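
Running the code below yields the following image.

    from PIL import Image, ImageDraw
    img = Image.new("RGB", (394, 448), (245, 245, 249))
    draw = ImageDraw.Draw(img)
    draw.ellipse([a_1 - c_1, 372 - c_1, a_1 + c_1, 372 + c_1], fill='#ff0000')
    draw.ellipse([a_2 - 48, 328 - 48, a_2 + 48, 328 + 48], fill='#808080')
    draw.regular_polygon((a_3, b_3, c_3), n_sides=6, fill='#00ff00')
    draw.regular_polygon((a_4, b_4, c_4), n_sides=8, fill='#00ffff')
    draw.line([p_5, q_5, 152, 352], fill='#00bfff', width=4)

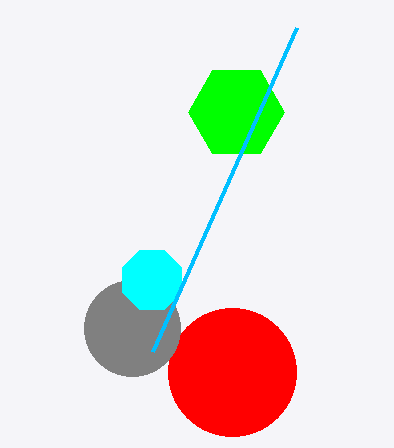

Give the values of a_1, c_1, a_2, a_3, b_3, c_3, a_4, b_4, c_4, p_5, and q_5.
a_1 = 232, c_1 = 64, a_2 = 132, a_3 = 236, b_3 = 112, c_3 = 48, a_4 = 152, b_4 = 280, c_4 = 32, p_5 = 296, q_5 = 28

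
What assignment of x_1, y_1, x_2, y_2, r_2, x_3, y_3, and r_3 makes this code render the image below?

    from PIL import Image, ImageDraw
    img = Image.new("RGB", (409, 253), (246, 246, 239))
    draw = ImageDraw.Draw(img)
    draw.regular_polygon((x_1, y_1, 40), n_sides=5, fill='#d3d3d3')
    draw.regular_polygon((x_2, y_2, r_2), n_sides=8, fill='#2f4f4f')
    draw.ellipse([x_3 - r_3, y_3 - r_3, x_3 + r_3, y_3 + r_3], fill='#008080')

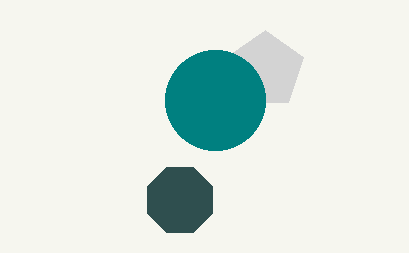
x_1 = 265, y_1 = 70, x_2 = 180, y_2 = 200, r_2 = 35, x_3 = 215, y_3 = 100, r_3 = 50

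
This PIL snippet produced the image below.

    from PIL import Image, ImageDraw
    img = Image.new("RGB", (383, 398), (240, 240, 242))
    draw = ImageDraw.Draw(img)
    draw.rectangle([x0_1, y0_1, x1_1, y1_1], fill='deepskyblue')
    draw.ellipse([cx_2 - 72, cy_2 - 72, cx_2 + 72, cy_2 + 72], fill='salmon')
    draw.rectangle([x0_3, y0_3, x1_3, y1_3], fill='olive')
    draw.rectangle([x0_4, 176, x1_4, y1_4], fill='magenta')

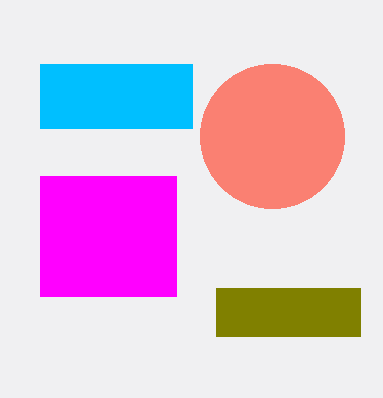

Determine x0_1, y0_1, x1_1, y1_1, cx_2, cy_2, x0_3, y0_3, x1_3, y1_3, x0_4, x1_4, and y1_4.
x0_1 = 40, y0_1 = 64, x1_1 = 192, y1_1 = 128, cx_2 = 272, cy_2 = 136, x0_3 = 216, y0_3 = 288, x1_3 = 360, y1_3 = 336, x0_4 = 40, x1_4 = 176, y1_4 = 296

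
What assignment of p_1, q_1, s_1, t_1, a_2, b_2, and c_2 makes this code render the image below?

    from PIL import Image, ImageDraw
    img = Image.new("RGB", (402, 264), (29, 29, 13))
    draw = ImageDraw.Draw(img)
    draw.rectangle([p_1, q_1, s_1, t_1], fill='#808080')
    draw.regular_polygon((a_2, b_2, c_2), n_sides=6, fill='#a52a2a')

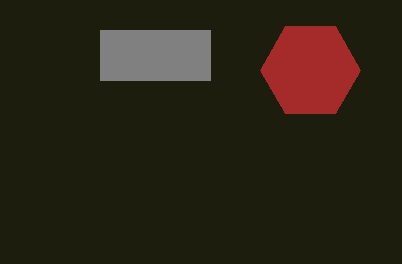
p_1 = 100
q_1 = 30
s_1 = 210
t_1 = 80
a_2 = 310
b_2 = 70
c_2 = 50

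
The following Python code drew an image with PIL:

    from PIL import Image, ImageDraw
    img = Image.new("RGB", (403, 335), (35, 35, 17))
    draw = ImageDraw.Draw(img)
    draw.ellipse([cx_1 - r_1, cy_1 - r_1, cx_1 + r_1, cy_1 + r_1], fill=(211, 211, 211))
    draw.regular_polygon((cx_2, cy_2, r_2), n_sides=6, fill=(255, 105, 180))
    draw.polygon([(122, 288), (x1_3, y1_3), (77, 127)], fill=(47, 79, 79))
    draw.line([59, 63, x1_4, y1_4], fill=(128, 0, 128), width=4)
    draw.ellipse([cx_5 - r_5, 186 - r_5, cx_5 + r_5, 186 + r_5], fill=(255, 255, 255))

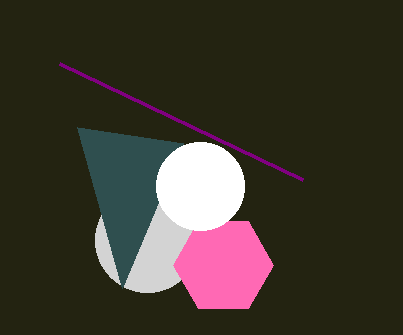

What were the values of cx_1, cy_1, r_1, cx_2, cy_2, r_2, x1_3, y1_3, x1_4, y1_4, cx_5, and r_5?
cx_1 = 147; cy_1 = 240; r_1 = 52; cx_2 = 223; cy_2 = 265; r_2 = 50; x1_3 = 183; y1_3 = 143; x1_4 = 302; y1_4 = 179; cx_5 = 200; r_5 = 44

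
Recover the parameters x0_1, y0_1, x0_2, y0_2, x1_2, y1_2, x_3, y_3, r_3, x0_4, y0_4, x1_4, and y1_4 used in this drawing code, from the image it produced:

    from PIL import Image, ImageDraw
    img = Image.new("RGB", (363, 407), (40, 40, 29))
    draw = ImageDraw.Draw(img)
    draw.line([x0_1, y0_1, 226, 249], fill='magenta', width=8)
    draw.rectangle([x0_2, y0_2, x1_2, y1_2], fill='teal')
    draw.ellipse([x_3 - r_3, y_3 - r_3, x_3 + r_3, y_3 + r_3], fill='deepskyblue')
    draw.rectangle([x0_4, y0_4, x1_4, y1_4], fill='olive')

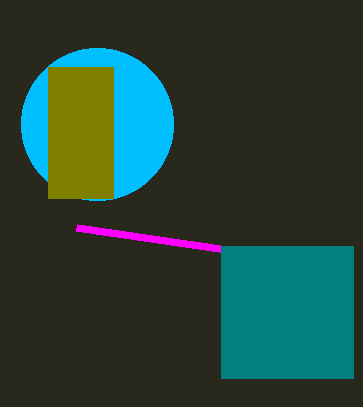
x0_1 = 76
y0_1 = 227
x0_2 = 221
y0_2 = 246
x1_2 = 353
y1_2 = 378
x_3 = 97
y_3 = 124
r_3 = 76
x0_4 = 48
y0_4 = 67
x1_4 = 113
y1_4 = 198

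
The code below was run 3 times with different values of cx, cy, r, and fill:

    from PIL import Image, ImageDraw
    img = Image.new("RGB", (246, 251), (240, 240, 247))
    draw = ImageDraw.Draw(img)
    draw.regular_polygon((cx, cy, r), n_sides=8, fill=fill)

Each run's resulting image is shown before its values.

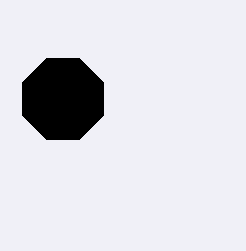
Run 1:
cx = 63
cy = 99
r = 44
fill = 'black'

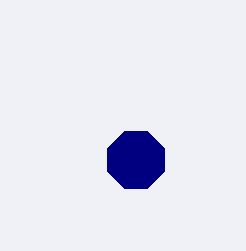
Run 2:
cx = 136
cy = 160
r = 31
fill = 'navy'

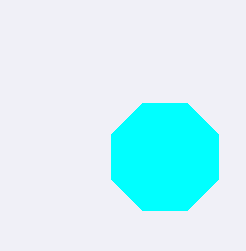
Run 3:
cx = 165, cy = 157, r = 58, fill = 'cyan'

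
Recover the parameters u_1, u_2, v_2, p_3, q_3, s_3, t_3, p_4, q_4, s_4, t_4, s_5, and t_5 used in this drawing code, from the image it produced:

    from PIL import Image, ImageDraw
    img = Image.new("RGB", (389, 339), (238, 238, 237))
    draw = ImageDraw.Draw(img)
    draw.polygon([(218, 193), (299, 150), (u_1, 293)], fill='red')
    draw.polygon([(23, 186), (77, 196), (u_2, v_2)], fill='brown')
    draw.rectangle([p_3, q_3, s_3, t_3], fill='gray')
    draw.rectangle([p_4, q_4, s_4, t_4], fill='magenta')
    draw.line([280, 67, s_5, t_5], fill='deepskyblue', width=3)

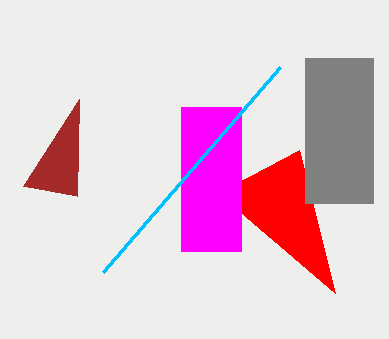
u_1 = 335, u_2 = 79, v_2 = 99, p_3 = 305, q_3 = 58, s_3 = 373, t_3 = 203, p_4 = 181, q_4 = 107, s_4 = 241, t_4 = 251, s_5 = 103, t_5 = 272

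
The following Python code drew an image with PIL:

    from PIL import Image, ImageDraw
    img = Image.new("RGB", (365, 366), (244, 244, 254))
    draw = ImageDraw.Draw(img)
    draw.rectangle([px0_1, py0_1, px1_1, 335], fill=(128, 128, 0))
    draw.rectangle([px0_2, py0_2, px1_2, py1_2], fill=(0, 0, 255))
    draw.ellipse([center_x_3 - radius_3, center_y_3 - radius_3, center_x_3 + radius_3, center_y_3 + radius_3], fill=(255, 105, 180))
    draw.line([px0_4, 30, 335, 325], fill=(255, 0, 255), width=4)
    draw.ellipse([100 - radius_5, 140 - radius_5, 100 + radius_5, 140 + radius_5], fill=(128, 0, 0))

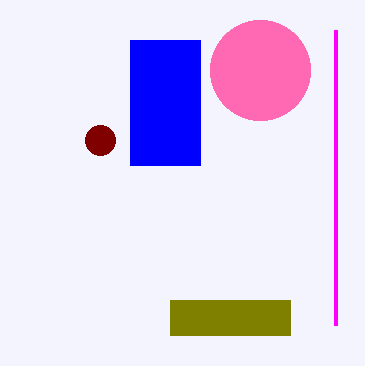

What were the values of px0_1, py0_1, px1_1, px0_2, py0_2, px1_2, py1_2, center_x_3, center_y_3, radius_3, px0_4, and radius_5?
px0_1 = 170; py0_1 = 300; px1_1 = 290; px0_2 = 130; py0_2 = 40; px1_2 = 200; py1_2 = 165; center_x_3 = 260; center_y_3 = 70; radius_3 = 50; px0_4 = 335; radius_5 = 15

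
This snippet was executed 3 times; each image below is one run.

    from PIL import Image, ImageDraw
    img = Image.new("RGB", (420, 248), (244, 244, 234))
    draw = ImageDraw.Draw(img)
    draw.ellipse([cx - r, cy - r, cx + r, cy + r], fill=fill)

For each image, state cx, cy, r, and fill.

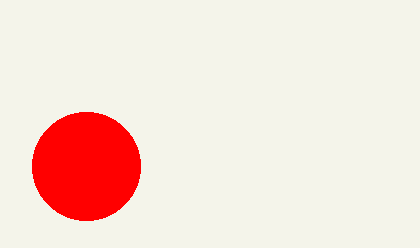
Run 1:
cx = 86, cy = 166, r = 54, fill = 'red'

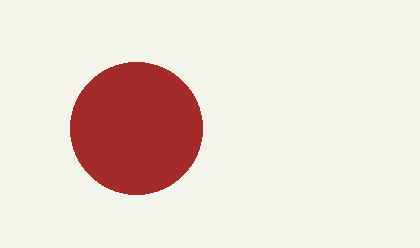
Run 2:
cx = 136, cy = 128, r = 66, fill = 'brown'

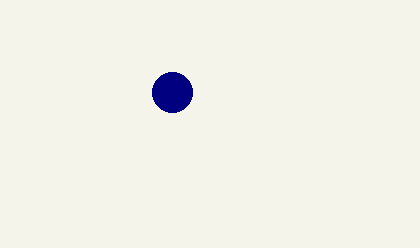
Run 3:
cx = 172; cy = 92; r = 20; fill = 'navy'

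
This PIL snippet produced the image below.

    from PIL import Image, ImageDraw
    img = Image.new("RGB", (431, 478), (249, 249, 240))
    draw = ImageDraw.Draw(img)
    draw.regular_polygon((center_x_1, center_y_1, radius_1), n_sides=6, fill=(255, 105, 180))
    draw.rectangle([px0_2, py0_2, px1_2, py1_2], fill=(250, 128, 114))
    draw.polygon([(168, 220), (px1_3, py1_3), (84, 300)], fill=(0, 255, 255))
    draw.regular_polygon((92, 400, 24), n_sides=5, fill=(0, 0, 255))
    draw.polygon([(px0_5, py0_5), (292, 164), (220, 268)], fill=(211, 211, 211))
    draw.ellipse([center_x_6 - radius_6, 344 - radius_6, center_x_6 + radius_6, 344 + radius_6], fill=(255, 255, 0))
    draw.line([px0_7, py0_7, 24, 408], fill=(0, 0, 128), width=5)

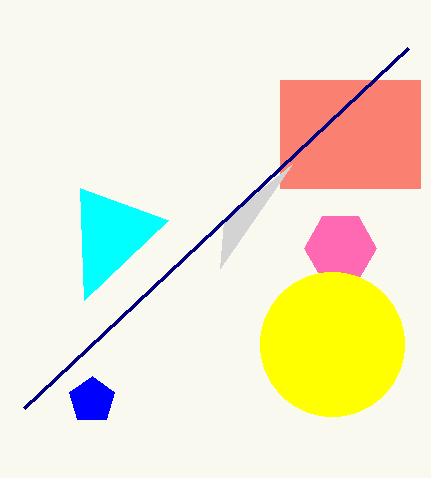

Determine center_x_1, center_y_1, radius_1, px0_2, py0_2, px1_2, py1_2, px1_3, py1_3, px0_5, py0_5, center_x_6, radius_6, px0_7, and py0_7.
center_x_1 = 340, center_y_1 = 248, radius_1 = 36, px0_2 = 280, py0_2 = 80, px1_2 = 420, py1_2 = 188, px1_3 = 80, py1_3 = 188, px0_5 = 224, py0_5 = 220, center_x_6 = 332, radius_6 = 72, px0_7 = 408, py0_7 = 48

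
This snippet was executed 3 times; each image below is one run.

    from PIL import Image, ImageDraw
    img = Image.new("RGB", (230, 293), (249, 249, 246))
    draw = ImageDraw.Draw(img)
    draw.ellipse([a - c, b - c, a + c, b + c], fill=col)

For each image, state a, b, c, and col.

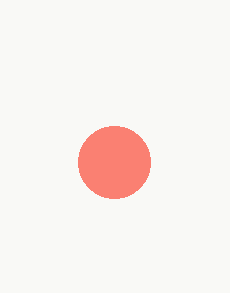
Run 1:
a = 114; b = 162; c = 36; col = 'salmon'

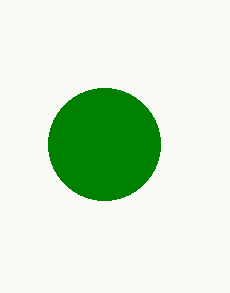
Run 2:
a = 104
b = 144
c = 56
col = 'green'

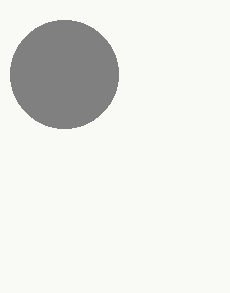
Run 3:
a = 64; b = 74; c = 54; col = 'gray'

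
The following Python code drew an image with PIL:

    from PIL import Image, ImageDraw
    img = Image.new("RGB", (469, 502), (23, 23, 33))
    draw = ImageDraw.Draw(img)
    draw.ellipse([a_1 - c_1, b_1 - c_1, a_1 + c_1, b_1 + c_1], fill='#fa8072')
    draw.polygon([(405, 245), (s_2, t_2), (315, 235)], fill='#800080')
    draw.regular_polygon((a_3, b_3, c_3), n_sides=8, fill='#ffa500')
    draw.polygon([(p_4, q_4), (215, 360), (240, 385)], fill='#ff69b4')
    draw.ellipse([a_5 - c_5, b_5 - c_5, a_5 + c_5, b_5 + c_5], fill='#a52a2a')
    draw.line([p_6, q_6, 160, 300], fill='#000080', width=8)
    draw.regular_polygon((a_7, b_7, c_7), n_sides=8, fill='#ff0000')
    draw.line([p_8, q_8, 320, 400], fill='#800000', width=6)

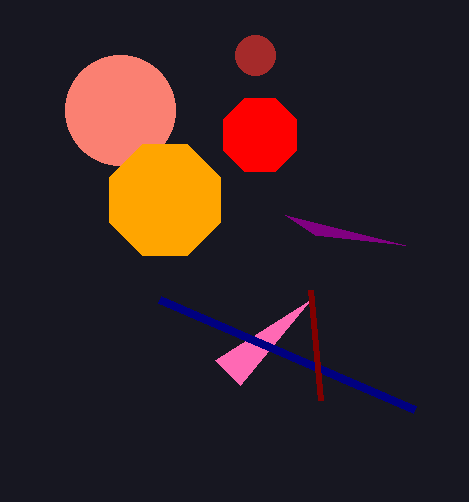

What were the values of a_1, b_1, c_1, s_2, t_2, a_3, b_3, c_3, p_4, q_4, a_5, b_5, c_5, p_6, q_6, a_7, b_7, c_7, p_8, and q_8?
a_1 = 120; b_1 = 110; c_1 = 55; s_2 = 285; t_2 = 215; a_3 = 165; b_3 = 200; c_3 = 60; p_4 = 310; q_4 = 300; a_5 = 255; b_5 = 55; c_5 = 20; p_6 = 415; q_6 = 410; a_7 = 260; b_7 = 135; c_7 = 40; p_8 = 310; q_8 = 290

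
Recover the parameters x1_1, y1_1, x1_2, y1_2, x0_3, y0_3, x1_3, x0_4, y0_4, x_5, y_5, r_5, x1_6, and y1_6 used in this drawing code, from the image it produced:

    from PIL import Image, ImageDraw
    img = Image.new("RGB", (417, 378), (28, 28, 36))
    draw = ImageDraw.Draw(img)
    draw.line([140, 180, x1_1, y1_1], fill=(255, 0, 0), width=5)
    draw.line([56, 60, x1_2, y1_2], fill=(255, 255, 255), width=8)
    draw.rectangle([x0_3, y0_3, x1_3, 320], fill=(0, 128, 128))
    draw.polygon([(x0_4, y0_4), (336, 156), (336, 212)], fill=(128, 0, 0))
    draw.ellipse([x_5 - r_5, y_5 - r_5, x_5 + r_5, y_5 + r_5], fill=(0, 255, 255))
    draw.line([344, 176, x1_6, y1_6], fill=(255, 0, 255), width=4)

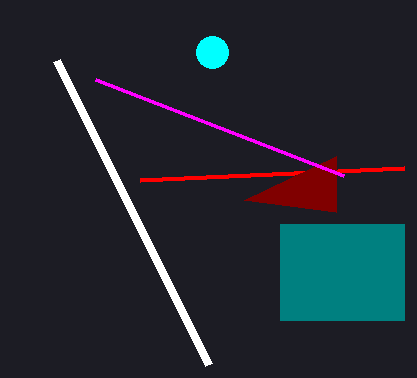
x1_1 = 404, y1_1 = 168, x1_2 = 208, y1_2 = 364, x0_3 = 280, y0_3 = 224, x1_3 = 404, x0_4 = 244, y0_4 = 200, x_5 = 212, y_5 = 52, r_5 = 16, x1_6 = 96, y1_6 = 80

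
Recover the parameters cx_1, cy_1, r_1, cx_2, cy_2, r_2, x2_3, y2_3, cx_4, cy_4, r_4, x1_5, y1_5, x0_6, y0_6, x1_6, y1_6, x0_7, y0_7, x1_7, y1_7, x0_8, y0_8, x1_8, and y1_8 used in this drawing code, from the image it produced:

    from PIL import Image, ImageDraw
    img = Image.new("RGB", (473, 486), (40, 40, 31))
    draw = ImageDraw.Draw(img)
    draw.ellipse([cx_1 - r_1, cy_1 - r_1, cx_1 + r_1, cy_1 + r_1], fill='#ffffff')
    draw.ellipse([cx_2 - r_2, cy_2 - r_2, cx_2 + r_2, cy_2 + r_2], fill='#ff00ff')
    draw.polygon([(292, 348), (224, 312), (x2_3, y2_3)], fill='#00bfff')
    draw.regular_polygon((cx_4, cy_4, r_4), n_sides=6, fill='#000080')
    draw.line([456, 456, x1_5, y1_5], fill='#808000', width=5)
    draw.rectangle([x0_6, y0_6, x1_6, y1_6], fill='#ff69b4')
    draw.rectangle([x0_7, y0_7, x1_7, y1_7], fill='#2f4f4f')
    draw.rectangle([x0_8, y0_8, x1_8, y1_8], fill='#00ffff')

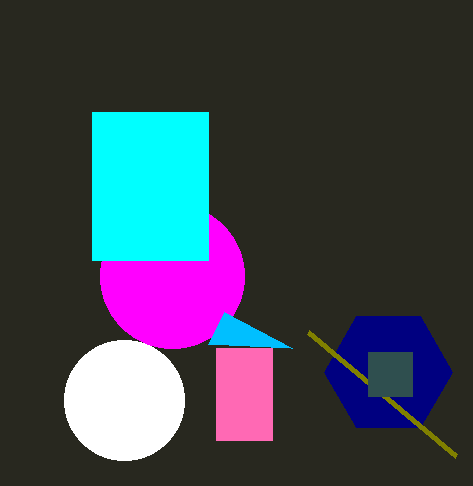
cx_1 = 124, cy_1 = 400, r_1 = 60, cx_2 = 172, cy_2 = 276, r_2 = 72, x2_3 = 208, y2_3 = 344, cx_4 = 388, cy_4 = 372, r_4 = 64, x1_5 = 308, y1_5 = 332, x0_6 = 216, y0_6 = 348, x1_6 = 272, y1_6 = 440, x0_7 = 368, y0_7 = 352, x1_7 = 412, y1_7 = 396, x0_8 = 92, y0_8 = 112, x1_8 = 208, y1_8 = 260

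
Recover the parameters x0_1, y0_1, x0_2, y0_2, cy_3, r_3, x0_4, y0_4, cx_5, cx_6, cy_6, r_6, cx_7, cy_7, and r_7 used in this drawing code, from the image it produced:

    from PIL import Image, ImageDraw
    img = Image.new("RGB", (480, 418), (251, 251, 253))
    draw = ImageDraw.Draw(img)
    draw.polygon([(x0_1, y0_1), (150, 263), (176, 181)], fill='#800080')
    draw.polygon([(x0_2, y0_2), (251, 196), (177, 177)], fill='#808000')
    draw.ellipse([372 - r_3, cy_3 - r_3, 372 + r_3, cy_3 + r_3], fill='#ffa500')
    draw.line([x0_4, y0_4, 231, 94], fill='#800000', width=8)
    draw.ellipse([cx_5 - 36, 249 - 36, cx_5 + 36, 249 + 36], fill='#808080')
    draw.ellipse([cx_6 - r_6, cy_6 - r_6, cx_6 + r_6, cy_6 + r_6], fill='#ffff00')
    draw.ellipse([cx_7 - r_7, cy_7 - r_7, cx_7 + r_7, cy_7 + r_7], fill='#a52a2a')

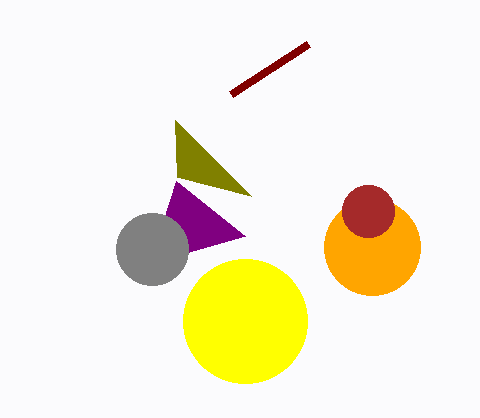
x0_1 = 245, y0_1 = 236, x0_2 = 175, y0_2 = 120, cy_3 = 247, r_3 = 48, x0_4 = 308, y0_4 = 44, cx_5 = 152, cx_6 = 245, cy_6 = 321, r_6 = 62, cx_7 = 368, cy_7 = 211, r_7 = 26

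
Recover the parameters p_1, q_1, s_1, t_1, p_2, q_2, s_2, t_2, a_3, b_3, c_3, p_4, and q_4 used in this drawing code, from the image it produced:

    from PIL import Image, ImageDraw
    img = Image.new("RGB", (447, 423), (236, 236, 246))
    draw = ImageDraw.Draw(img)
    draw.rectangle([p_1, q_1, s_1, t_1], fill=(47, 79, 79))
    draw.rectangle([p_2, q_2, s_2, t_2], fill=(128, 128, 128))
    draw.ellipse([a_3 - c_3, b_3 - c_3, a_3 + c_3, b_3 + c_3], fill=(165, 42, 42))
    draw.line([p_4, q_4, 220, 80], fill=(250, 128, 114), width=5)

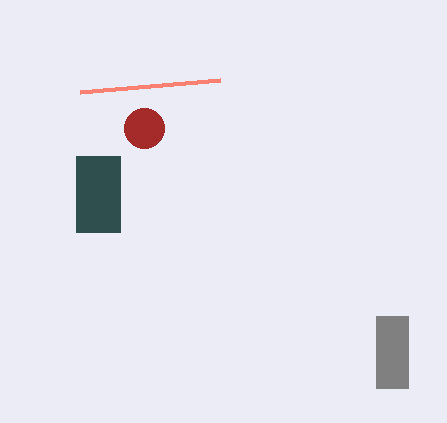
p_1 = 76
q_1 = 156
s_1 = 120
t_1 = 232
p_2 = 376
q_2 = 316
s_2 = 408
t_2 = 388
a_3 = 144
b_3 = 128
c_3 = 20
p_4 = 80
q_4 = 92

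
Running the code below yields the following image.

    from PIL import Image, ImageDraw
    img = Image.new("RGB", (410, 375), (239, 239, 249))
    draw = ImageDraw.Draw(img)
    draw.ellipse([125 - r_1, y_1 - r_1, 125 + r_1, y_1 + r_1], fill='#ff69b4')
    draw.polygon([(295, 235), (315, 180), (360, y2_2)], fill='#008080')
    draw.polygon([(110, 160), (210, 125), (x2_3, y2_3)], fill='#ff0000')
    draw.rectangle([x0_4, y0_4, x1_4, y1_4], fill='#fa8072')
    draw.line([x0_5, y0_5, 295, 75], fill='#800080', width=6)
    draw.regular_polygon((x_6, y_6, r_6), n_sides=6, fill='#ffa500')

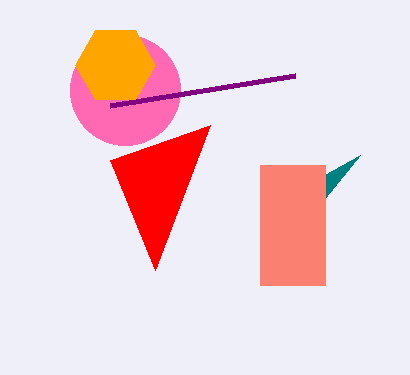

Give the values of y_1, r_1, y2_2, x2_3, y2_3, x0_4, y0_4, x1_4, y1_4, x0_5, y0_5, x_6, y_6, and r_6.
y_1 = 90
r_1 = 55
y2_2 = 155
x2_3 = 155
y2_3 = 270
x0_4 = 260
y0_4 = 165
x1_4 = 325
y1_4 = 285
x0_5 = 110
y0_5 = 105
x_6 = 115
y_6 = 65
r_6 = 40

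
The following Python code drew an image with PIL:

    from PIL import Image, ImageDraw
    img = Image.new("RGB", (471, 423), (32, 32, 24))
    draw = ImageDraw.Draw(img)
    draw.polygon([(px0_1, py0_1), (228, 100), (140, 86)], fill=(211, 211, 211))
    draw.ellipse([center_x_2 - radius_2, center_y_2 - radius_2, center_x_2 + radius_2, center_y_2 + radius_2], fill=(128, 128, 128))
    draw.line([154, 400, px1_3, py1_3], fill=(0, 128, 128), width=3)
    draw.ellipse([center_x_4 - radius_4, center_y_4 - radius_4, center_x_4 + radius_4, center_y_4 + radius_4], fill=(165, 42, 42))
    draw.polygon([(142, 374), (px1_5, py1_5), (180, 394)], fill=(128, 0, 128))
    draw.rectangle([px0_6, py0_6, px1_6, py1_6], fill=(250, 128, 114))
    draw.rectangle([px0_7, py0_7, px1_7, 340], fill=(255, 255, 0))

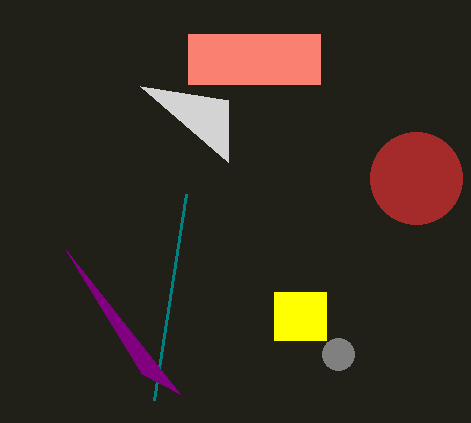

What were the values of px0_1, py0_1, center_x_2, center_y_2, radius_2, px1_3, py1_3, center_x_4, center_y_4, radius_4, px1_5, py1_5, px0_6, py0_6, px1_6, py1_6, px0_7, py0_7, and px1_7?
px0_1 = 228
py0_1 = 162
center_x_2 = 338
center_y_2 = 354
radius_2 = 16
px1_3 = 186
py1_3 = 194
center_x_4 = 416
center_y_4 = 178
radius_4 = 46
px1_5 = 66
py1_5 = 250
px0_6 = 188
py0_6 = 34
px1_6 = 320
py1_6 = 84
px0_7 = 274
py0_7 = 292
px1_7 = 326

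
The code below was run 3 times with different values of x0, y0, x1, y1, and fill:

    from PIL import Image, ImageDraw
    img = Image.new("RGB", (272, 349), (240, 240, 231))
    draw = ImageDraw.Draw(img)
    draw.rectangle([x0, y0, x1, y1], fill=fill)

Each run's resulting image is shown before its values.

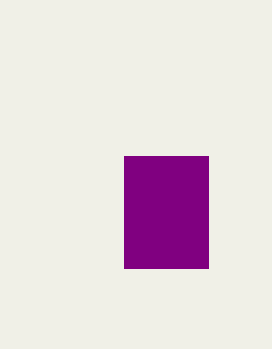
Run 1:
x0 = 124, y0 = 156, x1 = 208, y1 = 268, fill = 'purple'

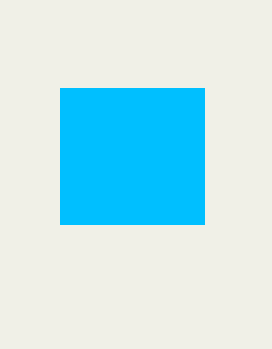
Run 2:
x0 = 60, y0 = 88, x1 = 204, y1 = 224, fill = 'deepskyblue'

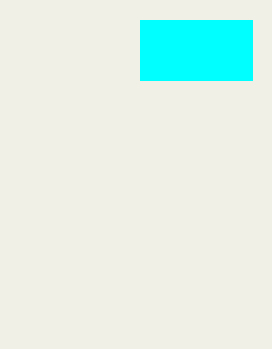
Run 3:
x0 = 140
y0 = 20
x1 = 252
y1 = 80
fill = 'cyan'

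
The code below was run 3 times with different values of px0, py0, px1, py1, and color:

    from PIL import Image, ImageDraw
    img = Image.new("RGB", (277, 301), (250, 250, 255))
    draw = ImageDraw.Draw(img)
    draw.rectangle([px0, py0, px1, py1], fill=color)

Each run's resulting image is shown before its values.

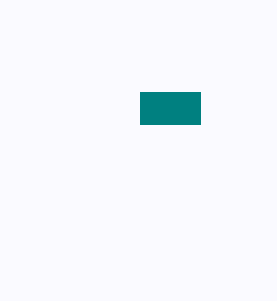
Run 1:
px0 = 140, py0 = 92, px1 = 200, py1 = 124, color = 'teal'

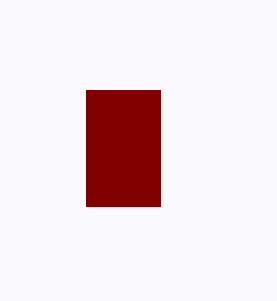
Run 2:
px0 = 86; py0 = 90; px1 = 160; py1 = 206; color = 'maroon'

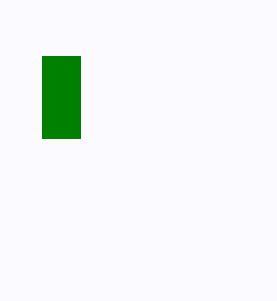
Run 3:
px0 = 42; py0 = 56; px1 = 80; py1 = 138; color = 'green'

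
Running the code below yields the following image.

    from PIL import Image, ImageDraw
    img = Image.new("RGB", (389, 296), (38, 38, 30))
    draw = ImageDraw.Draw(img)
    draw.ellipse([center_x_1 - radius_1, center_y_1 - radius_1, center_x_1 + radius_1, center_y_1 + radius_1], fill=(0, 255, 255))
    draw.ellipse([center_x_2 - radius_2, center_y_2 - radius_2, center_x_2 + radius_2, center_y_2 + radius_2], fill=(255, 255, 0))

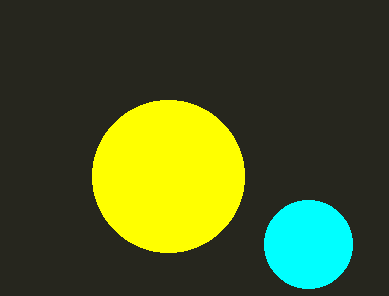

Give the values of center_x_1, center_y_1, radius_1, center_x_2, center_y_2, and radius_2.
center_x_1 = 308
center_y_1 = 244
radius_1 = 44
center_x_2 = 168
center_y_2 = 176
radius_2 = 76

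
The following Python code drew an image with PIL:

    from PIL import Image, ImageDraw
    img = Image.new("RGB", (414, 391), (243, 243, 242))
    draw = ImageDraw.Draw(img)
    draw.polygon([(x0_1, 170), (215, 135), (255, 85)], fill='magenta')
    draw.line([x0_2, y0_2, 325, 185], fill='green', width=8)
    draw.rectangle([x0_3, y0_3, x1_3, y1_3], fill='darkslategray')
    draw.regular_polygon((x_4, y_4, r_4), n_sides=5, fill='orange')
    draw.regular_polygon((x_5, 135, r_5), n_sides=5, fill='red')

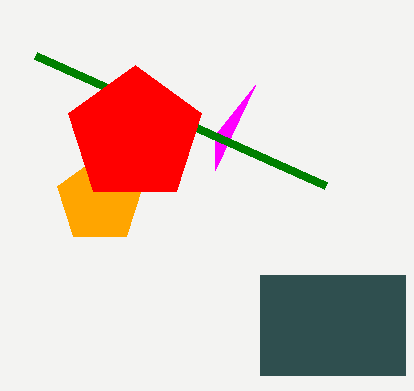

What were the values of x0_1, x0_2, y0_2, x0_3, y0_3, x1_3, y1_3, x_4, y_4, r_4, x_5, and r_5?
x0_1 = 215, x0_2 = 35, y0_2 = 55, x0_3 = 260, y0_3 = 275, x1_3 = 405, y1_3 = 375, x_4 = 100, y_4 = 200, r_4 = 45, x_5 = 135, r_5 = 70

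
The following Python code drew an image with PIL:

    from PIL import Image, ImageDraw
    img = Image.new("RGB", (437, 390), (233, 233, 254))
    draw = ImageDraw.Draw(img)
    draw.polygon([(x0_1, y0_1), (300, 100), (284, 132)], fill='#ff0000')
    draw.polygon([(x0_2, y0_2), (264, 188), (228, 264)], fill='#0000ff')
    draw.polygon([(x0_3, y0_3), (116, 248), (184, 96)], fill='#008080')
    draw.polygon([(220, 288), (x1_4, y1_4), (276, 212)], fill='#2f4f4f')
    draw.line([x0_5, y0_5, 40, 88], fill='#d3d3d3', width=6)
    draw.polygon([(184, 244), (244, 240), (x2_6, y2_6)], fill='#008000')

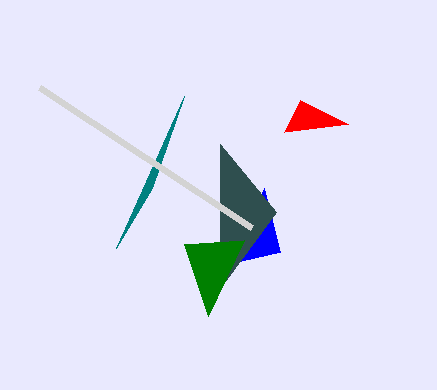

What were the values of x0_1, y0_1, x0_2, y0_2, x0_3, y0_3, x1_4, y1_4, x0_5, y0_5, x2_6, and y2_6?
x0_1 = 348; y0_1 = 124; x0_2 = 280; y0_2 = 252; x0_3 = 152; y0_3 = 188; x1_4 = 220; y1_4 = 144; x0_5 = 252; y0_5 = 228; x2_6 = 208; y2_6 = 316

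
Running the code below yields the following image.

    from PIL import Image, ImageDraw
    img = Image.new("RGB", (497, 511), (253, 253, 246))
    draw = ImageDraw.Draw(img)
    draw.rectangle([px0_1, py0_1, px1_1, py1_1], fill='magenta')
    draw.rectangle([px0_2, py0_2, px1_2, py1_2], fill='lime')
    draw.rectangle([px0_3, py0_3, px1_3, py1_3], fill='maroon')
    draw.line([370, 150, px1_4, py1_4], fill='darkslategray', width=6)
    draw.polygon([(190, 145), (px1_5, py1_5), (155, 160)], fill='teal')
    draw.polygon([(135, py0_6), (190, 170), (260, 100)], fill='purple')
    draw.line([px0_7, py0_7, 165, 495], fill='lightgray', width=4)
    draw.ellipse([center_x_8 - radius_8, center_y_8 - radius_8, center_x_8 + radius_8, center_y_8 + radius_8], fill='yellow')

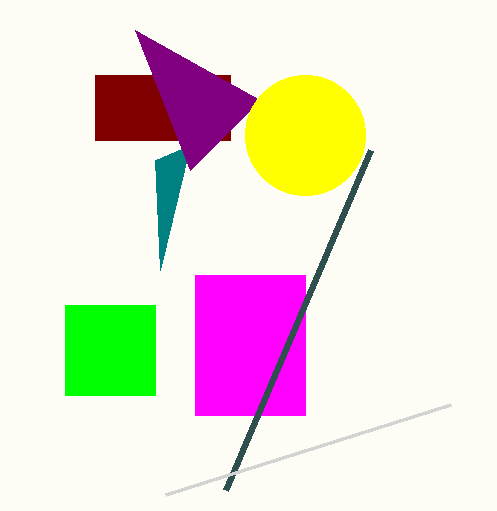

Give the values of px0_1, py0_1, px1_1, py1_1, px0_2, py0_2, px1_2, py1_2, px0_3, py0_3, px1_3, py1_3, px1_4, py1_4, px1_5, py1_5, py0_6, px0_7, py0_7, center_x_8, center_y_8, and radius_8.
px0_1 = 195, py0_1 = 275, px1_1 = 305, py1_1 = 415, px0_2 = 65, py0_2 = 305, px1_2 = 155, py1_2 = 395, px0_3 = 95, py0_3 = 75, px1_3 = 230, py1_3 = 140, px1_4 = 225, py1_4 = 490, px1_5 = 160, py1_5 = 270, py0_6 = 30, px0_7 = 450, py0_7 = 405, center_x_8 = 305, center_y_8 = 135, radius_8 = 60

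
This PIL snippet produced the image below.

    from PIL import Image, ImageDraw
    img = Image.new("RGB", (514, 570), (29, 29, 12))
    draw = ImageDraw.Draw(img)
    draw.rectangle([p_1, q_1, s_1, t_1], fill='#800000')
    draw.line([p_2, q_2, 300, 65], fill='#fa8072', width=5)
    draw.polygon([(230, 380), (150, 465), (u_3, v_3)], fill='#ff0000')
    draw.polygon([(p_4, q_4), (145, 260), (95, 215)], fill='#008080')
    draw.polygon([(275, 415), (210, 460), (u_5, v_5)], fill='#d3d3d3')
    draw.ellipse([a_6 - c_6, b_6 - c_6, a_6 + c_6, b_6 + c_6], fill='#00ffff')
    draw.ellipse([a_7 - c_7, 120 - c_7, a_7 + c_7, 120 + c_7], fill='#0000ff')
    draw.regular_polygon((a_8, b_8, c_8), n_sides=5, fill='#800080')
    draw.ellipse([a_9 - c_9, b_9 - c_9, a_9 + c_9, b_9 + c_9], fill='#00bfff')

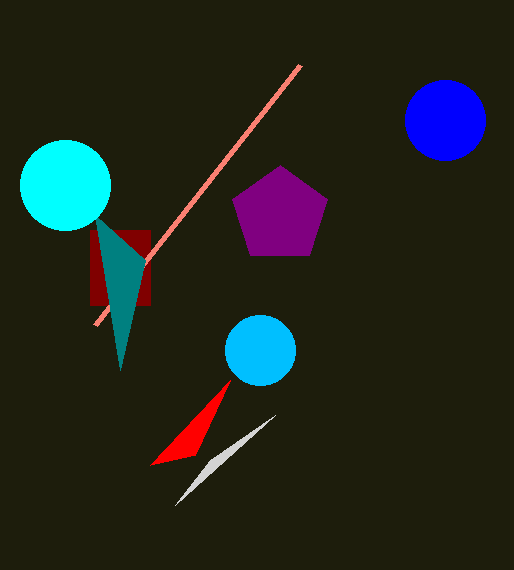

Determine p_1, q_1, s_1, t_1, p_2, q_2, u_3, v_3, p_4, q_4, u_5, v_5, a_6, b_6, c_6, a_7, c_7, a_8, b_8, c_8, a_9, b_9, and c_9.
p_1 = 90; q_1 = 230; s_1 = 150; t_1 = 305; p_2 = 95; q_2 = 325; u_3 = 195; v_3 = 455; p_4 = 120; q_4 = 370; u_5 = 175; v_5 = 505; a_6 = 65; b_6 = 185; c_6 = 45; a_7 = 445; c_7 = 40; a_8 = 280; b_8 = 215; c_8 = 50; a_9 = 260; b_9 = 350; c_9 = 35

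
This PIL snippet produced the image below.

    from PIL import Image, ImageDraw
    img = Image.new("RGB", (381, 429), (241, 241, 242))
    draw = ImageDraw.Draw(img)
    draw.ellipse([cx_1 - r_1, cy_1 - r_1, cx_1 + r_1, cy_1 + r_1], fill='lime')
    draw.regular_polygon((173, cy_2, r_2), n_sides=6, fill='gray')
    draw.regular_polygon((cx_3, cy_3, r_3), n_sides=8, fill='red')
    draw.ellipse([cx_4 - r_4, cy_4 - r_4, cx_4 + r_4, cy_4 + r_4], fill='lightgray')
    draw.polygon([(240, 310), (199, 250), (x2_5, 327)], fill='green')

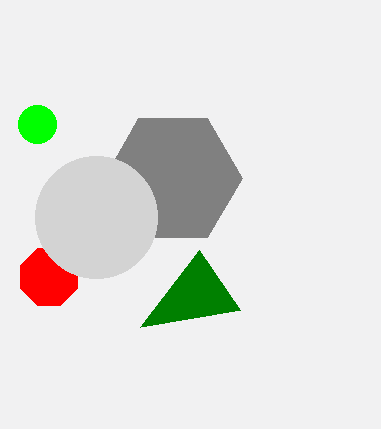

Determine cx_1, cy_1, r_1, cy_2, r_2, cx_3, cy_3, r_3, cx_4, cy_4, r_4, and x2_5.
cx_1 = 37
cy_1 = 124
r_1 = 19
cy_2 = 178
r_2 = 69
cx_3 = 49
cy_3 = 277
r_3 = 31
cx_4 = 96
cy_4 = 217
r_4 = 61
x2_5 = 140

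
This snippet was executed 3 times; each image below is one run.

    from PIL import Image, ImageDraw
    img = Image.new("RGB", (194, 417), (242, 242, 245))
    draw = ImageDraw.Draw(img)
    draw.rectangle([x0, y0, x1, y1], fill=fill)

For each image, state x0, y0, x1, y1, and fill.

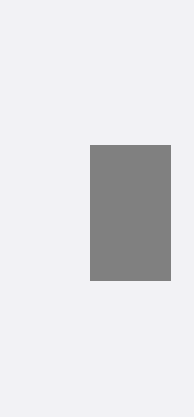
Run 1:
x0 = 90; y0 = 145; x1 = 170; y1 = 280; fill = 'gray'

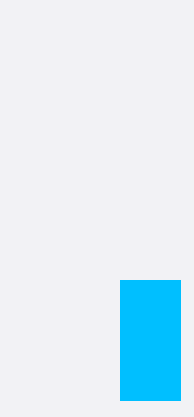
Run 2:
x0 = 120, y0 = 280, x1 = 180, y1 = 400, fill = 'deepskyblue'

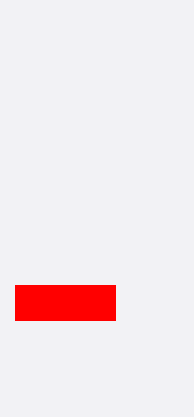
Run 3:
x0 = 15; y0 = 285; x1 = 115; y1 = 320; fill = 'red'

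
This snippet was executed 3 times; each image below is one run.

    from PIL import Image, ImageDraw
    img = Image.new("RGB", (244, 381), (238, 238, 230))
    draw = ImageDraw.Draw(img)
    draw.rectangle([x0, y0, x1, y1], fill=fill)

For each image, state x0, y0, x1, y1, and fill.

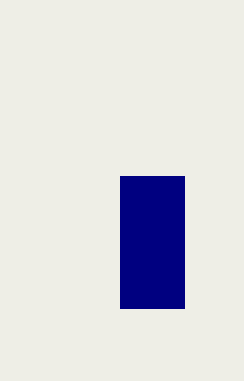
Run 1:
x0 = 120
y0 = 176
x1 = 184
y1 = 308
fill = 'navy'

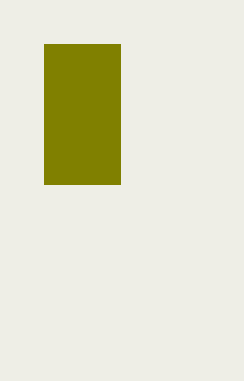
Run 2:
x0 = 44; y0 = 44; x1 = 120; y1 = 184; fill = 'olive'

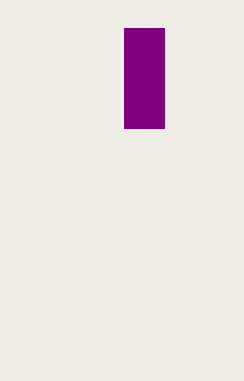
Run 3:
x0 = 124; y0 = 28; x1 = 164; y1 = 128; fill = 'purple'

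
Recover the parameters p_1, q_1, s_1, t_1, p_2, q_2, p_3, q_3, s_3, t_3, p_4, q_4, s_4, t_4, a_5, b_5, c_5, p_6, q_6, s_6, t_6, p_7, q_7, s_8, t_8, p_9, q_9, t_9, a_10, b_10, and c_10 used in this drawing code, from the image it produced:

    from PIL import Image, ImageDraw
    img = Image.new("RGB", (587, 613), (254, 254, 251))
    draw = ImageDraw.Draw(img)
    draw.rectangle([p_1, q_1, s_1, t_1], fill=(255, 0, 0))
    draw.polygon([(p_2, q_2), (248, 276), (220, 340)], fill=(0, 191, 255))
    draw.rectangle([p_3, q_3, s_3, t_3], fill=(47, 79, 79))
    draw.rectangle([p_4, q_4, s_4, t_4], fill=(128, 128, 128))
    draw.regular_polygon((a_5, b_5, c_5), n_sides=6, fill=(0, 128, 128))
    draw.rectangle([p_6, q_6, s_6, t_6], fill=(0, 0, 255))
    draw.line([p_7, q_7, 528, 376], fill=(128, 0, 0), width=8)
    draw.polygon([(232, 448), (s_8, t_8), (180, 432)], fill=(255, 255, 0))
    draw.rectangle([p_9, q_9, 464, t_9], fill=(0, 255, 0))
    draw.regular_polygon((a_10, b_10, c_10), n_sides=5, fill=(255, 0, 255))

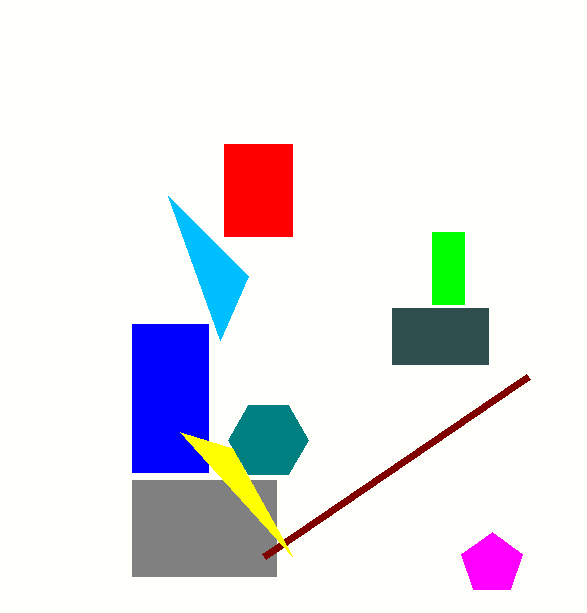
p_1 = 224; q_1 = 144; s_1 = 292; t_1 = 236; p_2 = 168; q_2 = 196; p_3 = 392; q_3 = 308; s_3 = 488; t_3 = 364; p_4 = 132; q_4 = 480; s_4 = 276; t_4 = 576; a_5 = 268; b_5 = 440; c_5 = 40; p_6 = 132; q_6 = 324; s_6 = 208; t_6 = 472; p_7 = 264; q_7 = 556; s_8 = 292; t_8 = 556; p_9 = 432; q_9 = 232; t_9 = 304; a_10 = 492; b_10 = 564; c_10 = 32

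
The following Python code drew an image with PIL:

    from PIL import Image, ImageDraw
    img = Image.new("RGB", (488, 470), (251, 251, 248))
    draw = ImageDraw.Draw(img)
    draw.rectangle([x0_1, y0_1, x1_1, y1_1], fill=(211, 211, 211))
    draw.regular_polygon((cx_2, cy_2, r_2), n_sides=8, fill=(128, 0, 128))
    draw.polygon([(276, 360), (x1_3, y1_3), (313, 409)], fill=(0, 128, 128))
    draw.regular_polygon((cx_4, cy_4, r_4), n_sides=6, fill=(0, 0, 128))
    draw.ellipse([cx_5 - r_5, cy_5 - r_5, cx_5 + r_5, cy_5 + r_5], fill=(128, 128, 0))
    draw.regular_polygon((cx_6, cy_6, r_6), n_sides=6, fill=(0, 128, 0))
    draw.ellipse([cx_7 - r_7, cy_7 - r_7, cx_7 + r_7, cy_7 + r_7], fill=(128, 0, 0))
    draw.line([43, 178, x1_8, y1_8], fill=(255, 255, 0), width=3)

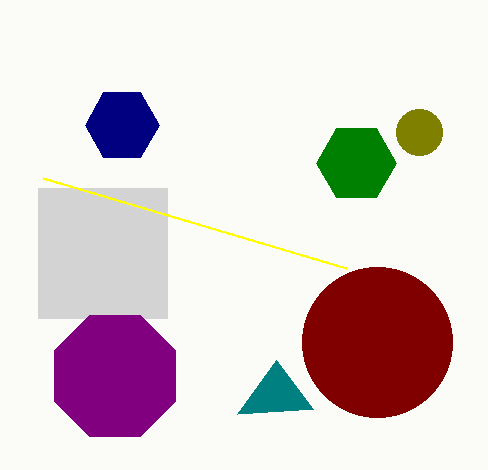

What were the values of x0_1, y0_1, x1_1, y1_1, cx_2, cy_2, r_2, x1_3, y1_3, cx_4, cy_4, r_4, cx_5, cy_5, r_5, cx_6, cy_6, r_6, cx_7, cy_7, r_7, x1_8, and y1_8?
x0_1 = 38; y0_1 = 188; x1_1 = 167; y1_1 = 318; cx_2 = 115; cy_2 = 376; r_2 = 66; x1_3 = 237; y1_3 = 414; cx_4 = 122; cy_4 = 125; r_4 = 37; cx_5 = 419; cy_5 = 132; r_5 = 23; cx_6 = 356; cy_6 = 163; r_6 = 40; cx_7 = 377; cy_7 = 342; r_7 = 75; x1_8 = 346; y1_8 = 268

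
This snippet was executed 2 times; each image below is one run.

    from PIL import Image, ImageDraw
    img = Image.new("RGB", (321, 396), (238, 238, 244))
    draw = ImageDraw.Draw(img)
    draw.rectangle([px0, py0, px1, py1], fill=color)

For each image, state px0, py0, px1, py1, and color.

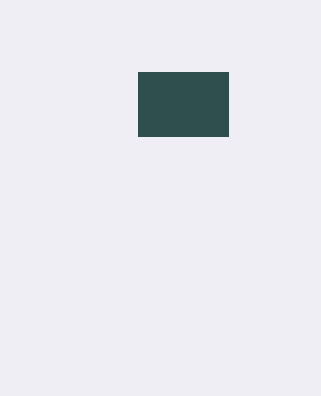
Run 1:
px0 = 138
py0 = 72
px1 = 228
py1 = 136
color = 'darkslategray'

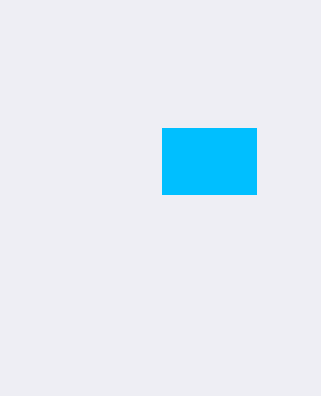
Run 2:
px0 = 162
py0 = 128
px1 = 256
py1 = 194
color = 'deepskyblue'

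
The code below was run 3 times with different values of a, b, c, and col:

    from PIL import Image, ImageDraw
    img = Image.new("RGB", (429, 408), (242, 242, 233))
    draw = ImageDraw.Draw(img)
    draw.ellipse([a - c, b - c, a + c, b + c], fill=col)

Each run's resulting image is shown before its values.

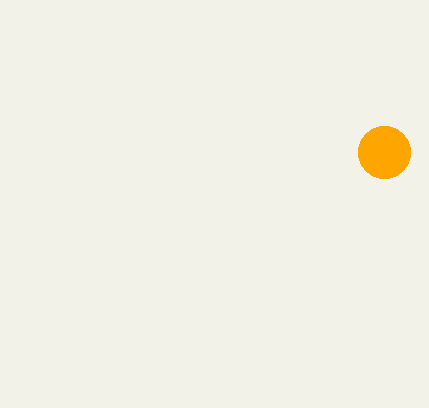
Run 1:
a = 384
b = 152
c = 26
col = 'orange'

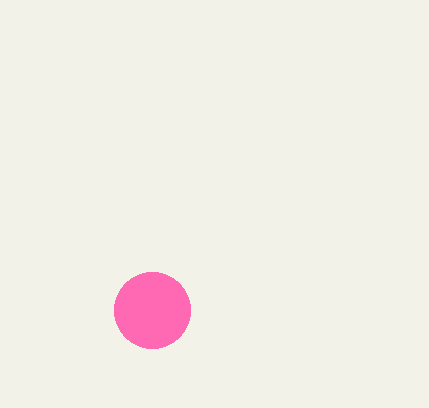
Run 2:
a = 152
b = 310
c = 38
col = 'hotpink'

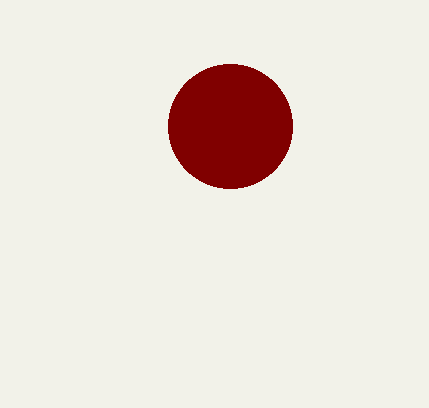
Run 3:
a = 230; b = 126; c = 62; col = 'maroon'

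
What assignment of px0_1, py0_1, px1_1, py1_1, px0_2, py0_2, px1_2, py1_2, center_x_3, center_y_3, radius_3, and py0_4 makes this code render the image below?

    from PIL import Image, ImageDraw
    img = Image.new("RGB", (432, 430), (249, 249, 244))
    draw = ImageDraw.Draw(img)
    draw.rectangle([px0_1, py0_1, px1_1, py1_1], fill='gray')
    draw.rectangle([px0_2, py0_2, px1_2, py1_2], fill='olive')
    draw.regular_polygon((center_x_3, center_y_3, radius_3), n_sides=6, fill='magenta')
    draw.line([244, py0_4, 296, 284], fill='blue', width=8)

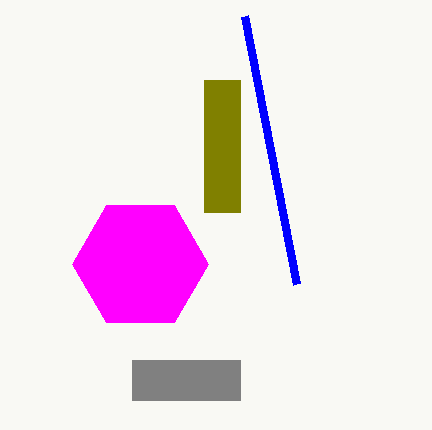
px0_1 = 132, py0_1 = 360, px1_1 = 240, py1_1 = 400, px0_2 = 204, py0_2 = 80, px1_2 = 240, py1_2 = 212, center_x_3 = 140, center_y_3 = 264, radius_3 = 68, py0_4 = 16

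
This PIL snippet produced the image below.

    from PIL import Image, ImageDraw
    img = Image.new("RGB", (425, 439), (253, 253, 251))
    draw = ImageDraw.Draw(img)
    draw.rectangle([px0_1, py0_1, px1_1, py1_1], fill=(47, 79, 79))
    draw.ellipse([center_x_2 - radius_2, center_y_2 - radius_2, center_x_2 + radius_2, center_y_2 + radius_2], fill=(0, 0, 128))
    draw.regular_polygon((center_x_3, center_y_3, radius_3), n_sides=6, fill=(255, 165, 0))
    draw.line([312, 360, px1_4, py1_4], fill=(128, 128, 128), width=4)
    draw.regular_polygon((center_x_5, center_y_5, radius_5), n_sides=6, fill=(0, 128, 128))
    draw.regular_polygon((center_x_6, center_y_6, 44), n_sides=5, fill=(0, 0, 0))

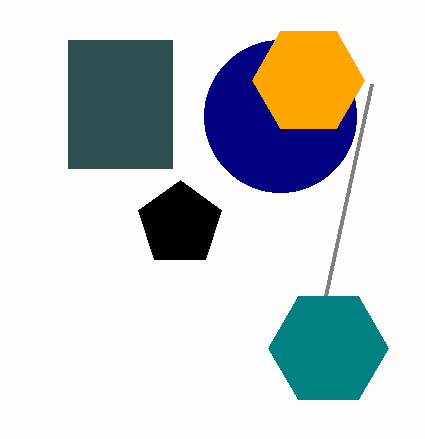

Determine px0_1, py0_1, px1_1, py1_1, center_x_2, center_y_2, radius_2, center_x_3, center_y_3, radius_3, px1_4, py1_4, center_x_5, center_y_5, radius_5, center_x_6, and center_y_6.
px0_1 = 68, py0_1 = 40, px1_1 = 172, py1_1 = 168, center_x_2 = 280, center_y_2 = 116, radius_2 = 76, center_x_3 = 308, center_y_3 = 80, radius_3 = 56, px1_4 = 372, py1_4 = 84, center_x_5 = 328, center_y_5 = 348, radius_5 = 60, center_x_6 = 180, center_y_6 = 224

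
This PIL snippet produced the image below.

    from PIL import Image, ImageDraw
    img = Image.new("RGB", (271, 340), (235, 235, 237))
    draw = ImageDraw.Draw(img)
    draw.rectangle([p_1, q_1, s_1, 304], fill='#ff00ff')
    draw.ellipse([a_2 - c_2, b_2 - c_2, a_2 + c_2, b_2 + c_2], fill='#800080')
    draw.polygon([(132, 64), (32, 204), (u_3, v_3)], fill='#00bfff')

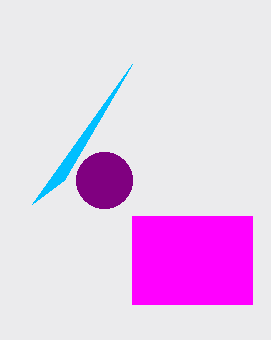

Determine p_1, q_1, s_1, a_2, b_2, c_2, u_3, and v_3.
p_1 = 132, q_1 = 216, s_1 = 252, a_2 = 104, b_2 = 180, c_2 = 28, u_3 = 64, v_3 = 180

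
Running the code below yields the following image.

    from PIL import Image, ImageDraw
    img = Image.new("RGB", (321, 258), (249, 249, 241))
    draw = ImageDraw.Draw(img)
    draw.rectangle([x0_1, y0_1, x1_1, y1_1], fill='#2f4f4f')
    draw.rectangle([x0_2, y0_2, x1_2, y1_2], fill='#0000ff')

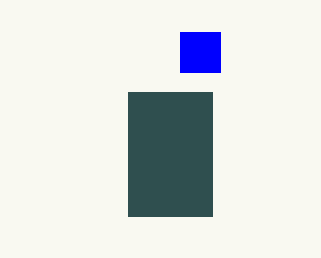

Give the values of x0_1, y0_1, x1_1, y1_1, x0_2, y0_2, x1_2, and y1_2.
x0_1 = 128; y0_1 = 92; x1_1 = 212; y1_1 = 216; x0_2 = 180; y0_2 = 32; x1_2 = 220; y1_2 = 72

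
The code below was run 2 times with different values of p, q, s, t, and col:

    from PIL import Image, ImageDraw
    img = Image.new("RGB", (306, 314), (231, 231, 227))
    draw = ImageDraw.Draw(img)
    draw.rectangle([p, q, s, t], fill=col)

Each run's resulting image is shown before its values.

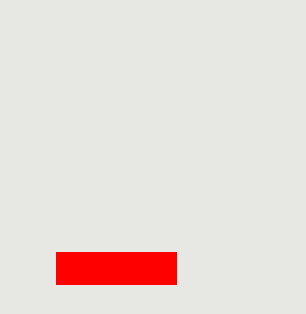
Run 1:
p = 56
q = 252
s = 176
t = 284
col = 'red'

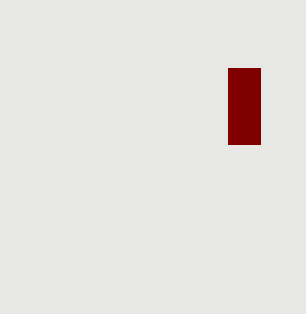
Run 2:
p = 228
q = 68
s = 260
t = 144
col = 'maroon'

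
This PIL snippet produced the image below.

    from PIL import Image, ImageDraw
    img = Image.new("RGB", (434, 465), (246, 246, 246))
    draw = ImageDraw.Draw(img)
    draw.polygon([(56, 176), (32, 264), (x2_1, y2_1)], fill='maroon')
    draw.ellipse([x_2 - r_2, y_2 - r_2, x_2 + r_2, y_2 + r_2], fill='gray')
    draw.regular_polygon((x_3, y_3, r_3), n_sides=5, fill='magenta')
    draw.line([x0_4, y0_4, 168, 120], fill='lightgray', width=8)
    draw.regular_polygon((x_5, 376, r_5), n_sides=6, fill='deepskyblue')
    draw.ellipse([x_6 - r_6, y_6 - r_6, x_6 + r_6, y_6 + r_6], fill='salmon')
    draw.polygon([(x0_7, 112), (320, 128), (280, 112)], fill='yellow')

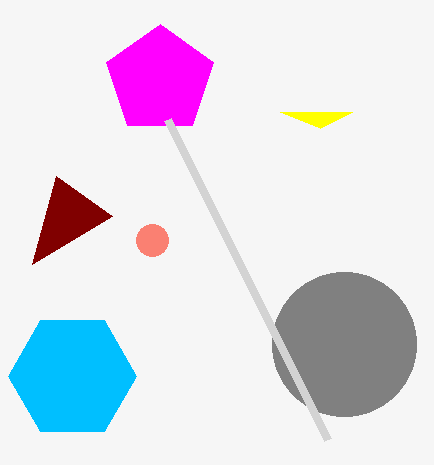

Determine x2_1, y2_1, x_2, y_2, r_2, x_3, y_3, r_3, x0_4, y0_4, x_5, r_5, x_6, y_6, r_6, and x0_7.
x2_1 = 112
y2_1 = 216
x_2 = 344
y_2 = 344
r_2 = 72
x_3 = 160
y_3 = 80
r_3 = 56
x0_4 = 328
y0_4 = 440
x_5 = 72
r_5 = 64
x_6 = 152
y_6 = 240
r_6 = 16
x0_7 = 352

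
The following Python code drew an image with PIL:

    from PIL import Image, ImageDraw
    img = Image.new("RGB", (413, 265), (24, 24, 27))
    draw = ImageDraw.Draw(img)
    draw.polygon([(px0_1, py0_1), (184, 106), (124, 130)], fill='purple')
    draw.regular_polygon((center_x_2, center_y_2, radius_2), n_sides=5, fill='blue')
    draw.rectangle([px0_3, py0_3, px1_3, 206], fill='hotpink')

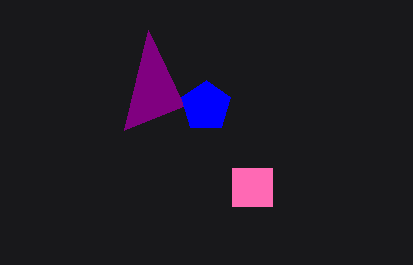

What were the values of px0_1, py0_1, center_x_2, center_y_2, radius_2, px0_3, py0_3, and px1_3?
px0_1 = 148, py0_1 = 30, center_x_2 = 206, center_y_2 = 106, radius_2 = 26, px0_3 = 232, py0_3 = 168, px1_3 = 272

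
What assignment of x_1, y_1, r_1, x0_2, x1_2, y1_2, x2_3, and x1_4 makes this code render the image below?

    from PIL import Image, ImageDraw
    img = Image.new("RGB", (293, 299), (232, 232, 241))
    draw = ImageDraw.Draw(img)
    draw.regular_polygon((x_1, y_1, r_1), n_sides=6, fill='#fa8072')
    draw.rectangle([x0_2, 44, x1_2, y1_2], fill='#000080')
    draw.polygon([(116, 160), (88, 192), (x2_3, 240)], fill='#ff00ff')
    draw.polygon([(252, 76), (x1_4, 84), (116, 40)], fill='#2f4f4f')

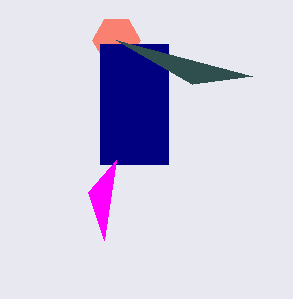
x_1 = 116
y_1 = 40
r_1 = 24
x0_2 = 100
x1_2 = 168
y1_2 = 164
x2_3 = 104
x1_4 = 192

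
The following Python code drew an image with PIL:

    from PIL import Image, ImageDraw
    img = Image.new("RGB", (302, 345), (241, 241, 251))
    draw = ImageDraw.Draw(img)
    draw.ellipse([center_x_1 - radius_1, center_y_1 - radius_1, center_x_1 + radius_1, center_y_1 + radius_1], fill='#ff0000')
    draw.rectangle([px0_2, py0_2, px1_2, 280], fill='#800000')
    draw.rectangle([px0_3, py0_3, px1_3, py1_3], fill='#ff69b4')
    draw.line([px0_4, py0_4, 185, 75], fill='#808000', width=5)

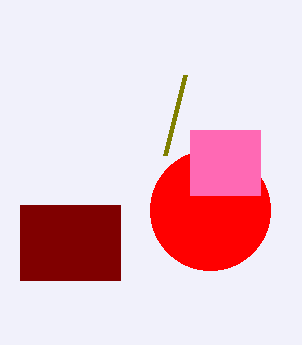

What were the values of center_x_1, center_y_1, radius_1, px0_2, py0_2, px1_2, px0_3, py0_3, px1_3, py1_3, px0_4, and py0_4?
center_x_1 = 210
center_y_1 = 210
radius_1 = 60
px0_2 = 20
py0_2 = 205
px1_2 = 120
px0_3 = 190
py0_3 = 130
px1_3 = 260
py1_3 = 195
px0_4 = 165
py0_4 = 155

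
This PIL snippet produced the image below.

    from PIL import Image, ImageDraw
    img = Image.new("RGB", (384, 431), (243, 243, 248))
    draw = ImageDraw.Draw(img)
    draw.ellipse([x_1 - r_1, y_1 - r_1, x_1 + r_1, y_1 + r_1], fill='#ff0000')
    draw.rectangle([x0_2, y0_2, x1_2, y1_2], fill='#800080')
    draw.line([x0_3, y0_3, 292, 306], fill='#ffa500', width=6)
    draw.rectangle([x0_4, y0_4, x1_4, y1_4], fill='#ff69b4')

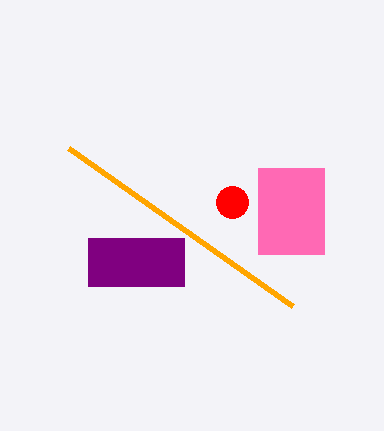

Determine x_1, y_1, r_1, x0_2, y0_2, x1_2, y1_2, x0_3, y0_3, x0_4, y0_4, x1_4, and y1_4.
x_1 = 232, y_1 = 202, r_1 = 16, x0_2 = 88, y0_2 = 238, x1_2 = 184, y1_2 = 286, x0_3 = 68, y0_3 = 148, x0_4 = 258, y0_4 = 168, x1_4 = 324, y1_4 = 254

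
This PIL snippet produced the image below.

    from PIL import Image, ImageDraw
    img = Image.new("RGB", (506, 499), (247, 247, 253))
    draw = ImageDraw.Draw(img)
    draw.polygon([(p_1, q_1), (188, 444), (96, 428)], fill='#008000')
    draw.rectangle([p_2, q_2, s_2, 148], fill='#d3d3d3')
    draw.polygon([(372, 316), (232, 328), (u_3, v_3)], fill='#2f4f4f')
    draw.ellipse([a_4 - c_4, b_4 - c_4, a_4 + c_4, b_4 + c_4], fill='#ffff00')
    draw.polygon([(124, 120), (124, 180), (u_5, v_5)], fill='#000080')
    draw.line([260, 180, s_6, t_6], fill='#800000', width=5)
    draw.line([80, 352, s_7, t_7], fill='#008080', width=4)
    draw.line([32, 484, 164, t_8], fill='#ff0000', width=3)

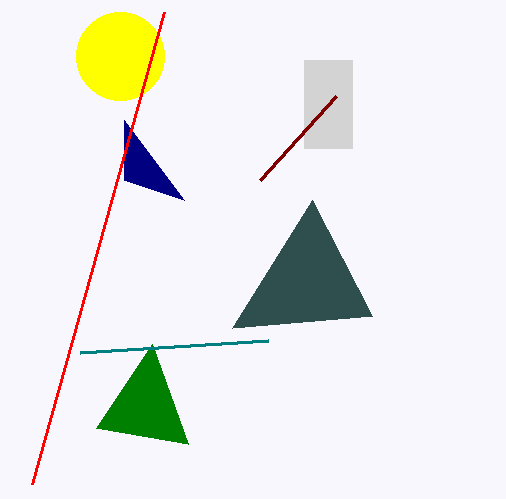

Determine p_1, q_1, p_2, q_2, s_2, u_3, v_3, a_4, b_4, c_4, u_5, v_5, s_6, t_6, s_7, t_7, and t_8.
p_1 = 152; q_1 = 344; p_2 = 304; q_2 = 60; s_2 = 352; u_3 = 312; v_3 = 200; a_4 = 120; b_4 = 56; c_4 = 44; u_5 = 184; v_5 = 200; s_6 = 336; t_6 = 96; s_7 = 268; t_7 = 340; t_8 = 12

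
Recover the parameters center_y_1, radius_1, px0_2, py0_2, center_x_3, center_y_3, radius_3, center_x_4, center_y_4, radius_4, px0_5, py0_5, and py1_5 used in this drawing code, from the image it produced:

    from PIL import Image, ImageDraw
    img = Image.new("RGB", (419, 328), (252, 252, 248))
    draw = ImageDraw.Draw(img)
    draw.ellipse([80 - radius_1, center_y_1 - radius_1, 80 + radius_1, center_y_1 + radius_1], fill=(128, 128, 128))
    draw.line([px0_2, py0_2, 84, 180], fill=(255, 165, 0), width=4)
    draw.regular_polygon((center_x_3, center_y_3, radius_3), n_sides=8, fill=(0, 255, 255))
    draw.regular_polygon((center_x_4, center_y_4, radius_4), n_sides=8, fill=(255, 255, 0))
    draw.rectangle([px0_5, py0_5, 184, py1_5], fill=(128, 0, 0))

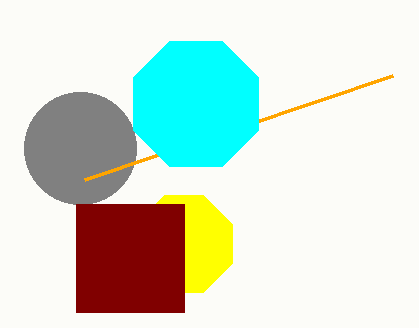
center_y_1 = 148; radius_1 = 56; px0_2 = 392; py0_2 = 76; center_x_3 = 196; center_y_3 = 104; radius_3 = 68; center_x_4 = 184; center_y_4 = 244; radius_4 = 52; px0_5 = 76; py0_5 = 204; py1_5 = 312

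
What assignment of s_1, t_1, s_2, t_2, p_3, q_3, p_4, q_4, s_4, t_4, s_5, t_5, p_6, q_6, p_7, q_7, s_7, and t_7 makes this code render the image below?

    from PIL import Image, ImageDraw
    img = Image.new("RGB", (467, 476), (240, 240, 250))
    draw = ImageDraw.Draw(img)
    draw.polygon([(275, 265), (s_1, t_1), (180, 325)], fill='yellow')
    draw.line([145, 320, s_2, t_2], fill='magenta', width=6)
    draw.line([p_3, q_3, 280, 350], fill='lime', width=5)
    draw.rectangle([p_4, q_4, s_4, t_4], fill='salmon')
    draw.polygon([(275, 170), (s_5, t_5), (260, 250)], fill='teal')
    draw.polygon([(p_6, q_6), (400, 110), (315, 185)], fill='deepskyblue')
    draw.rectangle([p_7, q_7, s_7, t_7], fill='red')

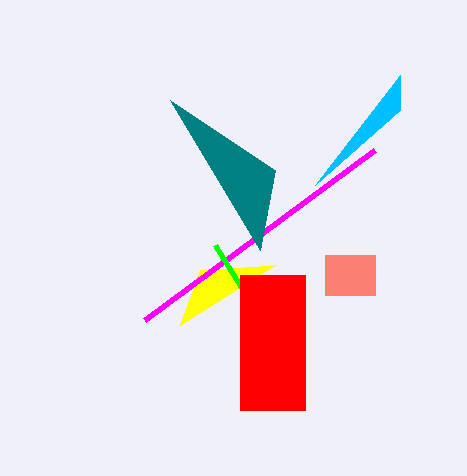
s_1 = 200
t_1 = 270
s_2 = 375
t_2 = 150
p_3 = 215
q_3 = 245
p_4 = 325
q_4 = 255
s_4 = 375
t_4 = 295
s_5 = 170
t_5 = 100
p_6 = 400
q_6 = 75
p_7 = 240
q_7 = 275
s_7 = 305
t_7 = 410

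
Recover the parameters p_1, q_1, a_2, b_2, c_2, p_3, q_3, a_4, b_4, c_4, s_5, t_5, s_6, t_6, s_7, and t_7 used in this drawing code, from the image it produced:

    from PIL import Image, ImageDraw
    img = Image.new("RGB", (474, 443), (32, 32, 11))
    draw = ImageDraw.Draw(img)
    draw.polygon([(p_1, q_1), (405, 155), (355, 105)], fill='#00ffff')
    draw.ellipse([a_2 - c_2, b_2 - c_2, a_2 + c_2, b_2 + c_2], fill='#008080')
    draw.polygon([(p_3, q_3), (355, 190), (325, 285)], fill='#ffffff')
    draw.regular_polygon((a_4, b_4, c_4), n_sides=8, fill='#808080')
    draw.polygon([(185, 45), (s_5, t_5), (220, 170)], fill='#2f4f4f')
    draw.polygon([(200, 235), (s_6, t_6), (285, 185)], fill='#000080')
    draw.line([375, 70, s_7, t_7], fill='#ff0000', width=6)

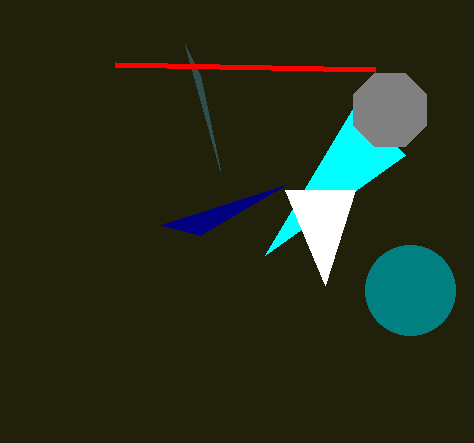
p_1 = 265; q_1 = 255; a_2 = 410; b_2 = 290; c_2 = 45; p_3 = 285; q_3 = 190; a_4 = 390; b_4 = 110; c_4 = 40; s_5 = 200; t_5 = 75; s_6 = 160; t_6 = 225; s_7 = 115; t_7 = 65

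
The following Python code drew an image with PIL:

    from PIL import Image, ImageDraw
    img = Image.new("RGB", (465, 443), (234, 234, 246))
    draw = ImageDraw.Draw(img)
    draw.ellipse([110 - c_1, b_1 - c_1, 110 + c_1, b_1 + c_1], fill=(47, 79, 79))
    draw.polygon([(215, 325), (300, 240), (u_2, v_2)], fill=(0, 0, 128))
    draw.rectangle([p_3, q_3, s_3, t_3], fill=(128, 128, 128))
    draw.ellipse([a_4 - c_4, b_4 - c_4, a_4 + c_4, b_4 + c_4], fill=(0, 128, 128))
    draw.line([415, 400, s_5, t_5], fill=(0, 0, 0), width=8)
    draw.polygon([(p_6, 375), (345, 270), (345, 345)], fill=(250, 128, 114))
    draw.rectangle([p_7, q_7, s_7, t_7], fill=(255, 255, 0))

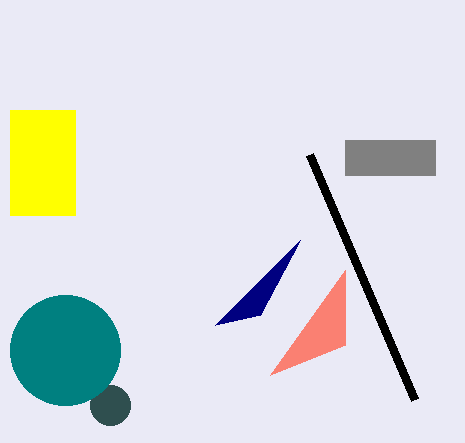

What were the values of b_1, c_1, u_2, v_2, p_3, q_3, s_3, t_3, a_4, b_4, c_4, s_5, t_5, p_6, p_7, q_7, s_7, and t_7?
b_1 = 405
c_1 = 20
u_2 = 260
v_2 = 315
p_3 = 345
q_3 = 140
s_3 = 435
t_3 = 175
a_4 = 65
b_4 = 350
c_4 = 55
s_5 = 310
t_5 = 155
p_6 = 270
p_7 = 10
q_7 = 110
s_7 = 75
t_7 = 215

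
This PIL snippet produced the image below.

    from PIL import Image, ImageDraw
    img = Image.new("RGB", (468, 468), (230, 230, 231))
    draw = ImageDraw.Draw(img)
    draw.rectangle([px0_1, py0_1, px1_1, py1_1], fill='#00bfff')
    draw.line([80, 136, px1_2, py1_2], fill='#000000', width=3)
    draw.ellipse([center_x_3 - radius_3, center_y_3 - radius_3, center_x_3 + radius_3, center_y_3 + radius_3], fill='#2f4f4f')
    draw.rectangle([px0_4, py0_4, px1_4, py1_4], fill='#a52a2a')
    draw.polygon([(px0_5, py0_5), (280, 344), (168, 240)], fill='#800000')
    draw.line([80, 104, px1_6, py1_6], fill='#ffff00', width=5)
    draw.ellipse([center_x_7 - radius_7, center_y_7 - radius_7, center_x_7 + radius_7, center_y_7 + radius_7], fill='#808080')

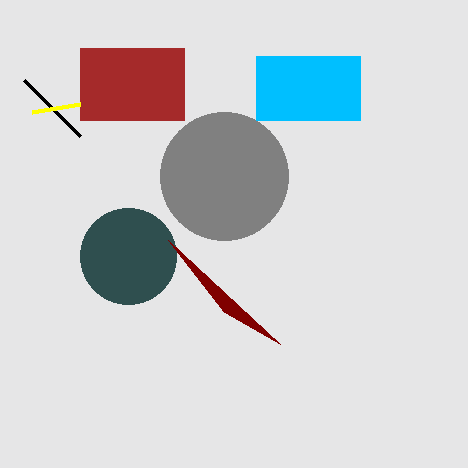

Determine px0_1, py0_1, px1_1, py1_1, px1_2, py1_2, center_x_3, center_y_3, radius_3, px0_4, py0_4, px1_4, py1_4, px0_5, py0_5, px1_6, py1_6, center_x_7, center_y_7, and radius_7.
px0_1 = 256, py0_1 = 56, px1_1 = 360, py1_1 = 120, px1_2 = 24, py1_2 = 80, center_x_3 = 128, center_y_3 = 256, radius_3 = 48, px0_4 = 80, py0_4 = 48, px1_4 = 184, py1_4 = 120, px0_5 = 224, py0_5 = 312, px1_6 = 32, py1_6 = 112, center_x_7 = 224, center_y_7 = 176, radius_7 = 64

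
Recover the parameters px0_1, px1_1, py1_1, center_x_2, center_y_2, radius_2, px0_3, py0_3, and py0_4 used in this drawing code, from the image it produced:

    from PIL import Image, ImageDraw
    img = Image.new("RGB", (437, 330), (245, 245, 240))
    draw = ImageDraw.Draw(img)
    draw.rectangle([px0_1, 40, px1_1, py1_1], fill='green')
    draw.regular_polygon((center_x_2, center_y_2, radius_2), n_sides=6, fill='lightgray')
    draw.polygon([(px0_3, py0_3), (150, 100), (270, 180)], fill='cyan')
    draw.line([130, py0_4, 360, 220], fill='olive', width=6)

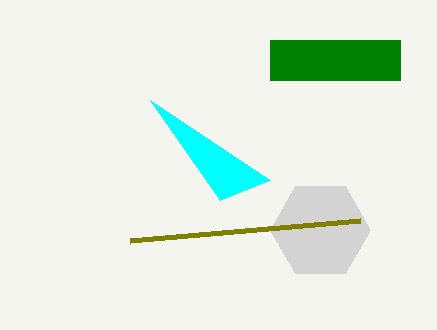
px0_1 = 270, px1_1 = 400, py1_1 = 80, center_x_2 = 320, center_y_2 = 230, radius_2 = 50, px0_3 = 220, py0_3 = 200, py0_4 = 240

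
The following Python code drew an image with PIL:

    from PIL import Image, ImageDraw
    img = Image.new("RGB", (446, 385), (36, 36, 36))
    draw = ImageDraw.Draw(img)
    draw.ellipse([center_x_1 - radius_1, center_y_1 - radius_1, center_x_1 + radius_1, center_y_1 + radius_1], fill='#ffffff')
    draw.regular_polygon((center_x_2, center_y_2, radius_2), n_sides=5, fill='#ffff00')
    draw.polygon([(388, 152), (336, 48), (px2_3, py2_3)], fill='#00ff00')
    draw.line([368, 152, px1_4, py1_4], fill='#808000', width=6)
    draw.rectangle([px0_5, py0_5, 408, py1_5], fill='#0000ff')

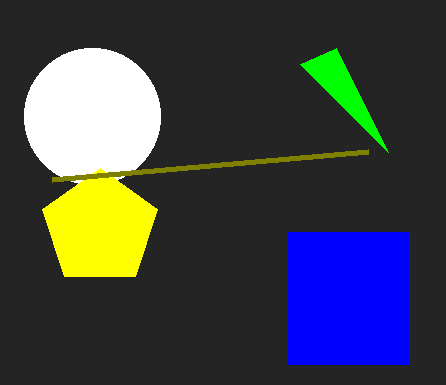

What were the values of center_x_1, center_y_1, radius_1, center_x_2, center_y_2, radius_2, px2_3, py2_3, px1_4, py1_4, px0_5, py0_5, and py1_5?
center_x_1 = 92
center_y_1 = 116
radius_1 = 68
center_x_2 = 100
center_y_2 = 228
radius_2 = 60
px2_3 = 300
py2_3 = 64
px1_4 = 52
py1_4 = 180
px0_5 = 288
py0_5 = 232
py1_5 = 364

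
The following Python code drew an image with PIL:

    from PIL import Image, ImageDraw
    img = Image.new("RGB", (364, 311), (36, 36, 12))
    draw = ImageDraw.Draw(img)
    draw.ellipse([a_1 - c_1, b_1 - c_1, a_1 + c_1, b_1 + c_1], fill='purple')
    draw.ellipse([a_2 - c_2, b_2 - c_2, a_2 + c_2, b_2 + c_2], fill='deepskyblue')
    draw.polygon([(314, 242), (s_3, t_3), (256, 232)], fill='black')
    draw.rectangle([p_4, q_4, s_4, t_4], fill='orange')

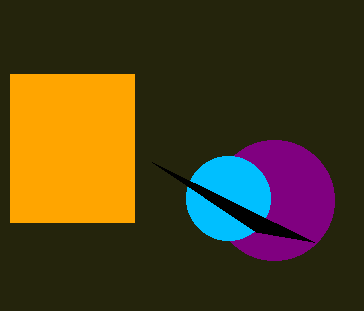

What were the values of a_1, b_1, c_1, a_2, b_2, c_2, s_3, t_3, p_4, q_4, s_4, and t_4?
a_1 = 274
b_1 = 200
c_1 = 60
a_2 = 228
b_2 = 198
c_2 = 42
s_3 = 152
t_3 = 162
p_4 = 10
q_4 = 74
s_4 = 134
t_4 = 222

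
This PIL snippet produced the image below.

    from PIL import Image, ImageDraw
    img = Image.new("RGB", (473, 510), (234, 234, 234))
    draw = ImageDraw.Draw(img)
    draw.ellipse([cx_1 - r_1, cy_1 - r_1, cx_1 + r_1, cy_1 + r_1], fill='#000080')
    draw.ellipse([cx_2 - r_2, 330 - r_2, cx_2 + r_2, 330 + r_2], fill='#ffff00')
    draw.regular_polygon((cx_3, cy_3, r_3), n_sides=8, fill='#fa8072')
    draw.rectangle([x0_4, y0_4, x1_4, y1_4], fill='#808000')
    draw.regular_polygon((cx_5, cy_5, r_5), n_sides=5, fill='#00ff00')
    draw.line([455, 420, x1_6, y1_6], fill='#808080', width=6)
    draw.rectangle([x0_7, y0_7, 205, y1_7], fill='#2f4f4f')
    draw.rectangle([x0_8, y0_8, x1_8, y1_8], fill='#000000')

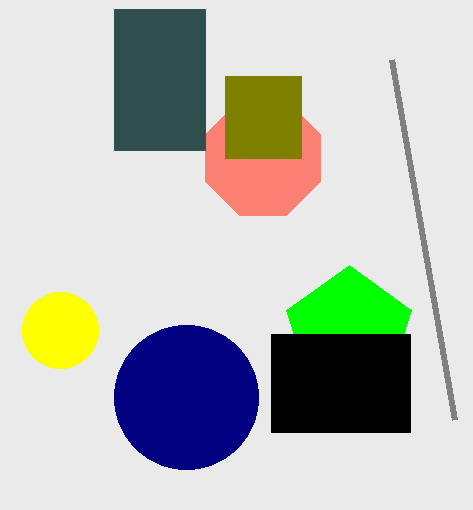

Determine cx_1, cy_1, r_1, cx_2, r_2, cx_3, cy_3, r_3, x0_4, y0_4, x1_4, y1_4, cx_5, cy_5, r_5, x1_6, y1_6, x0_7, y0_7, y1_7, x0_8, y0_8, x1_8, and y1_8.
cx_1 = 186
cy_1 = 397
r_1 = 72
cx_2 = 60
r_2 = 38
cx_3 = 263
cy_3 = 158
r_3 = 62
x0_4 = 225
y0_4 = 76
x1_4 = 301
y1_4 = 158
cx_5 = 349
cy_5 = 331
r_5 = 66
x1_6 = 392
y1_6 = 60
x0_7 = 114
y0_7 = 9
y1_7 = 150
x0_8 = 271
y0_8 = 334
x1_8 = 410
y1_8 = 432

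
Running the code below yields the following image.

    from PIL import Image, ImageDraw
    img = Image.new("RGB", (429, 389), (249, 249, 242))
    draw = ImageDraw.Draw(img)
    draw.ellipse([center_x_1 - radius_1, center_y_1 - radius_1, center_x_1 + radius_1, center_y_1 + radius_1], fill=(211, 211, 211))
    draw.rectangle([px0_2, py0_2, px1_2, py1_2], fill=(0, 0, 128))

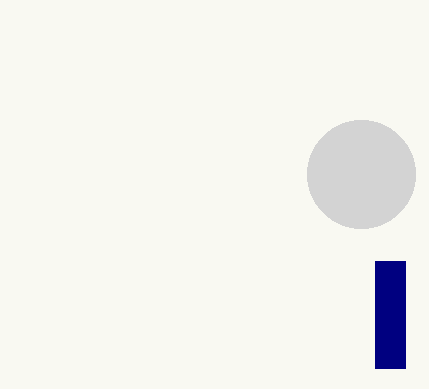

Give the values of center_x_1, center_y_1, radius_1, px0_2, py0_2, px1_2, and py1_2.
center_x_1 = 361, center_y_1 = 174, radius_1 = 54, px0_2 = 375, py0_2 = 261, px1_2 = 405, py1_2 = 368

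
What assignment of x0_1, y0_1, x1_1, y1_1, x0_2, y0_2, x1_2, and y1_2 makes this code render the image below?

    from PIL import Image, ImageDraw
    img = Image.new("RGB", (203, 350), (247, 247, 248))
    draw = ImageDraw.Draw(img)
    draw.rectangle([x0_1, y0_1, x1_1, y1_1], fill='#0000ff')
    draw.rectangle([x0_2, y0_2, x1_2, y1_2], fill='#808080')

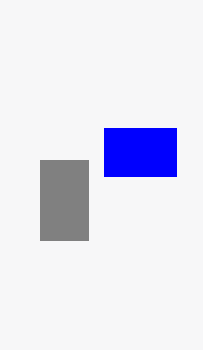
x0_1 = 104
y0_1 = 128
x1_1 = 176
y1_1 = 176
x0_2 = 40
y0_2 = 160
x1_2 = 88
y1_2 = 240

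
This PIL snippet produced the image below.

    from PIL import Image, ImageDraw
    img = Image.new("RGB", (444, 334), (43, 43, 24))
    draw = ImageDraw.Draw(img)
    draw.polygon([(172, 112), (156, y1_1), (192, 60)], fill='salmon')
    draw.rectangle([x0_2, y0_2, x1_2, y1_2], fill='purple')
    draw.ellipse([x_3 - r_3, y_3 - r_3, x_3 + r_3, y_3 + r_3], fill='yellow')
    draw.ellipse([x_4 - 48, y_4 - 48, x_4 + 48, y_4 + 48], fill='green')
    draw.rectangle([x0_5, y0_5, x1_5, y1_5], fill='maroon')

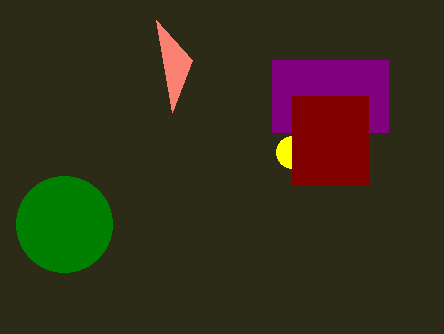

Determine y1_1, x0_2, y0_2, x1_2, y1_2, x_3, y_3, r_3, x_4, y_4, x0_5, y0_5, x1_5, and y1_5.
y1_1 = 20; x0_2 = 272; y0_2 = 60; x1_2 = 388; y1_2 = 132; x_3 = 292; y_3 = 152; r_3 = 16; x_4 = 64; y_4 = 224; x0_5 = 292; y0_5 = 96; x1_5 = 368; y1_5 = 184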